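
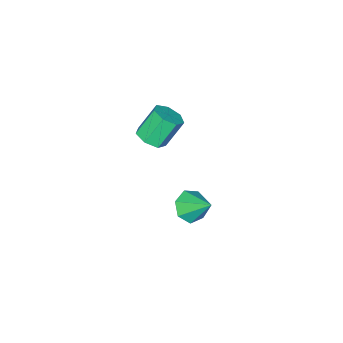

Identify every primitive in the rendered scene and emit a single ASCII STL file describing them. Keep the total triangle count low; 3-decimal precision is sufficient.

solid 
facet normal 0.517 -0.213 -0.829
outer loop
vertex 5.174 -2.549 2.03
vertex 4.421 -2.844 1.636
vertex 4.764 -2.012 1.636
endloop
endfacet
facet normal 0.677 0.695 0.243
outer loop
vertex 5.174 -2.549 2.03
vertex 4.764 -2.012 1.636
vertex 4.233 -2.16 3.538
endloop
endfacet
facet normal 0.676 0.695 0.243
outer loop
vertex 4.233 -2.16 3.538
vertex 4.764 -2.012 1.636
vertex 3.823 -1.624 3.145
endloop
endfacet
facet normal -0.517 0.213 0.829
outer loop
vertex 4.233 -2.16 3.538
vertex 3.823 -1.624 3.145
vertex 3.479 -2.456 3.144
endloop
endfacet
facet normal 0.518 -0.213 -0.828
outer loop
vertex 4.764 -2.012 1.636
vertex 4.421 -2.844 1.636
vertex 4.096 -2.103 1.242
endloop
endfacet
facet normal 0.011 0.970 -0.243
outer loop
vertex 4.764 -2.012 1.636
vertex 4.096 -2.103 1.242
vertex 3.823 -1.624 3.145
endloop
endfacet
facet normal 0.012 0.970 -0.242
outer loop
vertex 3.823 -1.624 3.145
vertex 4.096 -2.103 1.242
vertex 3.155 -1.714 2.751
endloop
endfacet
facet normal -0.518 0.213 0.829
outer loop
vertex 3.823 -1.624 3.145
vertex 3.155 -1.714 2.751
vertex 3.479 -2.456 3.144
endloop
endfacet
facet normal 0.517 -0.214 -0.829
outer loop
vertex 4.096 -2.103 1.242
vertex 4.421 -2.844 1.636
vertex 3.672 -2.751 1.145
endloop
endfacet
facet normal -0.662 0.515 -0.545
outer loop
vertex 4.096 -2.103 1.242
vertex 3.672 -2.751 1.145
vertex 3.155 -1.714 2.751
endloop
endfacet
facet normal -0.662 0.515 -0.545
outer loop
vertex 3.155 -1.714 2.751
vertex 3.672 -2.751 1.145
vertex 2.731 -2.363 2.653
endloop
endfacet
facet normal -0.518 0.213 0.829
outer loop
vertex 3.155 -1.714 2.751
vertex 2.731 -2.363 2.653
vertex 3.479 -2.456 3.144
endloop
endfacet
facet normal 0.517 -0.213 -0.829
outer loop
vertex 3.672 -2.751 1.145
vertex 4.421 -2.844 1.636
vertex 3.812 -3.47 1.417
endloop
endfacet
facet normal -0.837 -0.329 -0.438
outer loop
vertex 3.672 -2.751 1.145
vertex 3.812 -3.47 1.417
vertex 2.731 -2.363 2.653
endloop
endfacet
facet normal -0.837 -0.329 -0.437
outer loop
vertex 2.731 -2.363 2.653
vertex 3.812 -3.47 1.417
vertex 2.871 -3.081 2.925
endloop
endfacet
facet normal -0.518 0.213 0.829
outer loop
vertex 2.731 -2.363 2.653
vertex 2.871 -3.081 2.925
vertex 3.479 -2.456 3.144
endloop
endfacet
facet normal 0.517 -0.213 -0.829
outer loop
vertex 3.812 -3.47 1.417
vertex 4.421 -2.844 1.636
vertex 4.41 -3.717 1.854
endloop
endfacet
facet normal -0.382 -0.924 0.000
outer loop
vertex 3.812 -3.47 1.417
vertex 4.41 -3.717 1.854
vertex 2.871 -3.081 2.925
endloop
endfacet
facet normal -0.382 -0.924 -0.001
outer loop
vertex 2.871 -3.081 2.925
vertex 4.41 -3.717 1.854
vertex 3.469 -3.329 3.362
endloop
endfacet
facet normal -0.517 0.213 0.829
outer loop
vertex 2.871 -3.081 2.925
vertex 3.469 -3.329 3.362
vertex 3.479 -2.456 3.144
endloop
endfacet
facet normal 0.518 -0.213 -0.829
outer loop
vertex 4.41 -3.717 1.854
vertex 4.421 -2.844 1.636
vertex 5.016 -3.307 2.127
endloop
endfacet
facet normal 0.361 -0.824 0.437
outer loop
vertex 4.41 -3.717 1.854
vertex 5.016 -3.307 2.127
vertex 3.469 -3.329 3.362
endloop
endfacet
facet normal 0.361 -0.824 0.437
outer loop
vertex 3.469 -3.329 3.362
vertex 5.016 -3.307 2.127
vertex 4.075 -2.919 3.635
endloop
endfacet
facet normal -0.517 0.213 0.829
outer loop
vertex 3.469 -3.329 3.362
vertex 4.075 -2.919 3.635
vertex 3.479 -2.456 3.144
endloop
endfacet
facet normal 0.517 -0.214 -0.829
outer loop
vertex 5.016 -3.307 2.127
vertex 4.421 -2.844 1.636
vertex 5.174 -2.549 2.03
endloop
endfacet
facet normal 0.832 -0.104 0.546
outer loop
vertex 5.016 -3.307 2.127
vertex 5.174 -2.549 2.03
vertex 4.075 -2.919 3.635
endloop
endfacet
facet normal 0.832 -0.103 0.546
outer loop
vertex 4.075 -2.919 3.635
vertex 5.174 -2.549 2.03
vertex 4.233 -2.16 3.538
endloop
endfacet
facet normal -0.517 0.214 0.829
outer loop
vertex 4.075 -2.919 3.635
vertex 4.233 -2.16 3.538
vertex 3.479 -2.456 3.144
endloop
endfacet
facet normal 0.017 -0.766 -0.642
outer loop
vertex 3.8 -0.653 -4.794
vertex 3.185 -1.191 -4.168
vertex 2.923 -0.555 -4.934
endloop
endfacet
facet normal 0.162 0.911 -0.379
outer loop
vertex 3.8 -0.653 -4.794
vertex 2.923 -0.555 -4.934
vertex 3.155 0.211 -2.992
endloop
endfacet
facet normal 0.016 -0.767 -0.642
outer loop
vertex 2.923 -0.555 -4.934
vertex 3.185 -1.191 -4.168
vertex 2.243 -0.936 -4.496
endloop
endfacet
facet normal -0.586 0.775 -0.236
outer loop
vertex 2.923 -0.555 -4.934
vertex 2.243 -0.936 -4.496
vertex 3.155 0.211 -2.992
endloop
endfacet
facet normal 0.016 -0.767 -0.642
outer loop
vertex 2.243 -0.936 -4.496
vertex 3.185 -1.191 -4.168
vertex 2.273 -1.509 -3.811
endloop
endfacet
facet normal -0.899 0.316 0.304
outer loop
vertex 2.243 -0.936 -4.496
vertex 2.273 -1.509 -3.811
vertex 3.155 0.211 -2.992
endloop
endfacet
facet normal 0.016 -0.766 -0.642
outer loop
vertex 2.273 -1.509 -3.811
vertex 3.185 -1.191 -4.168
vertex 2.989 -1.843 -3.395
endloop
endfacet
facet normal -0.540 -0.120 0.833
outer loop
vertex 2.273 -1.509 -3.811
vertex 2.989 -1.843 -3.395
vertex 3.155 0.211 -2.992
endloop
endfacet
facet normal 0.017 -0.766 -0.642
outer loop
vertex 2.989 -1.843 -3.395
vertex 3.185 -1.191 -4.168
vertex 3.854 -1.686 -3.56
endloop
endfacet
facet normal 0.219 -0.205 0.954
outer loop
vertex 2.989 -1.843 -3.395
vertex 3.854 -1.686 -3.56
vertex 3.155 0.211 -2.992
endloop
endfacet
facet normal 0.017 -0.766 -0.642
outer loop
vertex 3.854 -1.686 -3.56
vertex 3.185 -1.191 -4.168
vertex 4.214 -1.156 -4.183
endloop
endfacet
facet normal 0.809 0.126 0.575
outer loop
vertex 3.854 -1.686 -3.56
vertex 4.214 -1.156 -4.183
vertex 3.155 0.211 -2.992
endloop
endfacet
facet normal 0.017 -0.766 -0.642
outer loop
vertex 4.214 -1.156 -4.183
vertex 3.185 -1.191 -4.168
vertex 3.8 -0.653 -4.794
endloop
endfacet
facet normal 0.783 0.622 -0.018
outer loop
vertex 4.214 -1.156 -4.183
vertex 3.8 -0.653 -4.794
vertex 3.155 0.211 -2.992
endloop
endfacet

endsolid


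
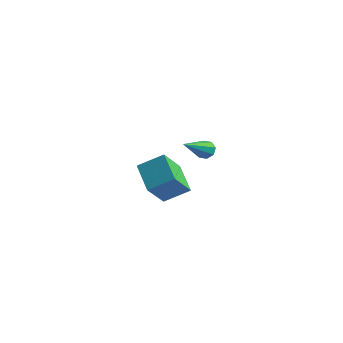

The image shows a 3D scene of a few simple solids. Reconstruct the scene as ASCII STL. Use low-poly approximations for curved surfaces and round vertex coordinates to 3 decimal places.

solid 
facet normal -0.058 0.853 -0.518
outer loop
vertex 2.62 -2.347 2.359
vertex 2.16 -2.505 2.15
vertex 2.301 -2.233 2.582
endloop
endfacet
facet normal 0.611 0.229 0.758
outer loop
vertex 2.62 -2.347 2.359
vertex 2.301 -2.233 2.582
vertex 2.28 -4.255 3.21
endloop
endfacet
facet normal -0.059 0.853 -0.518
outer loop
vertex 2.301 -2.233 2.582
vertex 2.16 -2.505 2.15
vertex 1.899 -2.279 2.552
endloop
endfacet
facet normal -0.105 0.296 0.949
outer loop
vertex 2.301 -2.233 2.582
vertex 1.899 -2.279 2.552
vertex 2.28 -4.255 3.21
endloop
endfacet
facet normal -0.059 0.853 -0.518
outer loop
vertex 1.899 -2.279 2.552
vertex 2.16 -2.505 2.15
vertex 1.65 -2.457 2.287
endloop
endfacet
facet normal -0.751 0.074 0.656
outer loop
vertex 1.899 -2.279 2.552
vertex 1.65 -2.457 2.287
vertex 2.28 -4.255 3.21
endloop
endfacet
facet normal -0.058 0.854 -0.517
outer loop
vertex 1.65 -2.457 2.287
vertex 2.16 -2.505 2.15
vertex 1.699 -2.663 1.941
endloop
endfacet
facet normal -0.950 -0.308 0.049
outer loop
vertex 1.65 -2.457 2.287
vertex 1.699 -2.663 1.941
vertex 2.28 -4.255 3.21
endloop
endfacet
facet normal -0.058 0.854 -0.517
outer loop
vertex 1.699 -2.663 1.941
vertex 2.16 -2.505 2.15
vertex 2.018 -2.777 1.717
endloop
endfacet
facet normal -0.586 -0.625 -0.516
outer loop
vertex 1.699 -2.663 1.941
vertex 2.018 -2.777 1.717
vertex 2.28 -4.255 3.21
endloop
endfacet
facet normal -0.059 0.854 -0.517
outer loop
vertex 2.018 -2.777 1.717
vertex 2.16 -2.505 2.15
vertex 2.42 -2.731 1.747
endloop
endfacet
facet normal 0.132 -0.693 -0.709
outer loop
vertex 2.018 -2.777 1.717
vertex 2.42 -2.731 1.747
vertex 2.28 -4.255 3.21
endloop
endfacet
facet normal -0.059 0.854 -0.517
outer loop
vertex 2.42 -2.731 1.747
vertex 2.16 -2.505 2.15
vertex 2.669 -2.553 2.013
endloop
endfacet
facet normal 0.779 -0.470 -0.415
outer loop
vertex 2.42 -2.731 1.747
vertex 2.669 -2.553 2.013
vertex 2.28 -4.255 3.21
endloop
endfacet
facet normal -0.059 0.854 -0.517
outer loop
vertex 2.669 -2.553 2.013
vertex 2.16 -2.505 2.15
vertex 2.62 -2.347 2.359
endloop
endfacet
facet normal 0.977 -0.089 0.191
outer loop
vertex 2.669 -2.553 2.013
vertex 2.62 -2.347 2.359
vertex 2.28 -4.255 3.21
endloop
endfacet
facet normal -0.667 -0.549 -0.504
outer loop
vertex -3.383 0.02 -3.357
vertex -4.783 0.9 -2.462
vertex -3.432 1.33 -4.719
endloop
endfacet
facet normal 0.744 -0.468 -0.477
outer loop
vertex -2.397 2.18 -3.938
vertex -3.383 0.02 -3.357
vertex -3.432 1.33 -4.719
endloop
endfacet
facet normal -0.667 -0.548 -0.504
outer loop
vertex -3.432 1.33 -4.719
vertex -4.783 0.9 -2.462
vertex -4.831 2.21 -3.824
endloop
endfacet
facet normal -0.025 0.693 -0.721
outer loop
vertex -4.831 2.21 -3.824
vertex -2.397 2.18 -3.938
vertex -3.432 1.33 -4.719
endloop
endfacet
facet normal 0.025 -0.693 0.721
outer loop
vertex -3.383 0.02 -3.357
vertex -3.748 1.75 -1.681
vertex -4.783 0.9 -2.462
endloop
endfacet
facet normal 0.744 -0.468 -0.476
outer loop
vertex -2.349 0.87 -2.576
vertex -3.383 0.02 -3.357
vertex -2.397 2.18 -3.938
endloop
endfacet
facet normal 0.025 -0.693 0.721
outer loop
vertex -2.349 0.87 -2.576
vertex -3.748 1.75 -1.681
vertex -3.383 0.02 -3.357
endloop
endfacet
facet normal -0.744 0.468 0.477
outer loop
vertex -4.783 0.9 -2.462
vertex -3.748 1.75 -1.681
vertex -4.831 2.21 -3.824
endloop
endfacet
facet normal -0.025 0.693 -0.721
outer loop
vertex -3.797 3.06 -3.043
vertex -2.397 2.18 -3.938
vertex -4.831 2.21 -3.824
endloop
endfacet
facet normal -0.744 0.468 0.477
outer loop
vertex -4.831 2.21 -3.824
vertex -3.748 1.75 -1.681
vertex -3.797 3.06 -3.043
endloop
endfacet
facet normal 0.667 0.549 0.504
outer loop
vertex -3.797 3.06 -3.043
vertex -2.349 0.87 -2.576
vertex -2.397 2.18 -3.938
endloop
endfacet
facet normal 0.667 0.549 0.504
outer loop
vertex -3.748 1.75 -1.681
vertex -2.349 0.87 -2.576
vertex -3.797 3.06 -3.043
endloop
endfacet

endsolid


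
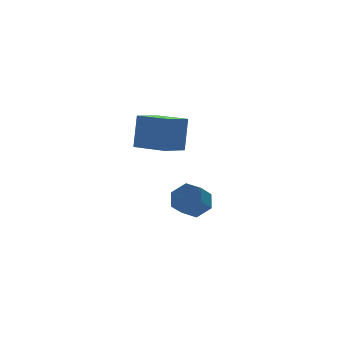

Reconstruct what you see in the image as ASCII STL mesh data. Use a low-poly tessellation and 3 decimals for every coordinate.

solid 
facet normal 0.671 0.348 -0.655
outer loop
vertex 4.576 2.556 -3.729
vertex 3.932 2.773 -4.274
vertex 4.213 3.345 -3.682
endloop
endfacet
facet normal 0.612 0.237 0.754
outer loop
vertex 4.576 2.556 -3.729
vertex 4.213 3.345 -3.682
vertex 3.871 2.191 -3.042
endloop
endfacet
facet normal 0.612 0.237 0.754
outer loop
vertex 3.871 2.191 -3.042
vertex 4.213 3.345 -3.682
vertex 3.508 2.98 -2.995
endloop
endfacet
facet normal -0.671 -0.348 0.655
outer loop
vertex 3.871 2.191 -3.042
vertex 3.508 2.98 -2.995
vertex 3.228 2.407 -3.586
endloop
endfacet
facet normal 0.671 0.348 -0.655
outer loop
vertex 4.213 3.345 -3.682
vertex 3.932 2.773 -4.274
vertex 3.57 3.562 -4.226
endloop
endfacet
facet normal -0.054 0.904 0.425
outer loop
vertex 4.213 3.345 -3.682
vertex 3.57 3.562 -4.226
vertex 3.508 2.98 -2.995
endloop
endfacet
facet normal -0.054 0.904 0.425
outer loop
vertex 3.508 2.98 -2.995
vertex 3.57 3.562 -4.226
vertex 2.865 3.197 -3.539
endloop
endfacet
facet normal -0.671 -0.347 0.655
outer loop
vertex 3.508 2.98 -2.995
vertex 2.865 3.197 -3.539
vertex 3.228 2.407 -3.586
endloop
endfacet
facet normal 0.671 0.348 -0.655
outer loop
vertex 3.57 3.562 -4.226
vertex 3.932 2.773 -4.274
vertex 3.289 2.989 -4.818
endloop
endfacet
facet normal -0.667 0.668 -0.330
outer loop
vertex 3.57 3.562 -4.226
vertex 3.289 2.989 -4.818
vertex 2.865 3.197 -3.539
endloop
endfacet
facet normal -0.667 0.668 -0.330
outer loop
vertex 2.865 3.197 -3.539
vertex 3.289 2.989 -4.818
vertex 2.584 2.624 -4.131
endloop
endfacet
facet normal -0.671 -0.347 0.655
outer loop
vertex 2.865 3.197 -3.539
vertex 2.584 2.624 -4.131
vertex 3.228 2.407 -3.586
endloop
endfacet
facet normal 0.671 0.348 -0.655
outer loop
vertex 3.289 2.989 -4.818
vertex 3.932 2.773 -4.274
vertex 3.652 2.2 -4.865
endloop
endfacet
facet normal -0.612 -0.237 -0.754
outer loop
vertex 3.289 2.989 -4.818
vertex 3.652 2.2 -4.865
vertex 2.584 2.624 -4.131
endloop
endfacet
facet normal -0.612 -0.237 -0.754
outer loop
vertex 2.584 2.624 -4.131
vertex 3.652 2.2 -4.865
vertex 2.947 1.835 -4.178
endloop
endfacet
facet normal -0.671 -0.348 0.655
outer loop
vertex 2.584 2.624 -4.131
vertex 2.947 1.835 -4.178
vertex 3.228 2.407 -3.586
endloop
endfacet
facet normal 0.671 0.347 -0.655
outer loop
vertex 3.652 2.2 -4.865
vertex 3.932 2.773 -4.274
vertex 4.295 1.983 -4.321
endloop
endfacet
facet normal 0.054 -0.904 -0.425
outer loop
vertex 3.652 2.2 -4.865
vertex 4.295 1.983 -4.321
vertex 2.947 1.835 -4.178
endloop
endfacet
facet normal 0.054 -0.904 -0.425
outer loop
vertex 2.947 1.835 -4.178
vertex 4.295 1.983 -4.321
vertex 3.59 1.618 -3.634
endloop
endfacet
facet normal -0.671 -0.348 0.655
outer loop
vertex 2.947 1.835 -4.178
vertex 3.59 1.618 -3.634
vertex 3.228 2.407 -3.586
endloop
endfacet
facet normal 0.671 0.347 -0.655
outer loop
vertex 4.295 1.983 -4.321
vertex 3.932 2.773 -4.274
vertex 4.576 2.556 -3.729
endloop
endfacet
facet normal 0.667 -0.668 0.330
outer loop
vertex 4.295 1.983 -4.321
vertex 4.576 2.556 -3.729
vertex 3.59 1.618 -3.634
endloop
endfacet
facet normal 0.667 -0.668 0.330
outer loop
vertex 3.59 1.618 -3.634
vertex 4.576 2.556 -3.729
vertex 3.871 2.191 -3.042
endloop
endfacet
facet normal -0.671 -0.348 0.655
outer loop
vertex 3.59 1.618 -3.634
vertex 3.871 2.191 -3.042
vertex 3.228 2.407 -3.586
endloop
endfacet
facet normal -0.882 -0.381 0.279
outer loop
vertex 1.139 -0.045 2.507
vertex 0.411 1.488 2.299
vertex 0.784 -0.438 0.849
endloop
endfacet
facet normal 0.426 -0.896 0.121
outer loop
vertex 2.009 0.092 0.461
vertex 1.139 -0.045 2.507
vertex 0.784 -0.438 0.849
endloop
endfacet
facet normal -0.882 -0.381 0.279
outer loop
vertex 0.784 -0.438 0.849
vertex 0.411 1.488 2.299
vertex 0.056 1.095 0.641
endloop
endfacet
facet normal -0.204 -0.226 -0.953
outer loop
vertex 0.056 1.095 0.641
vertex 2.009 0.092 0.461
vertex 0.784 -0.438 0.849
endloop
endfacet
facet normal 0.204 0.226 0.953
outer loop
vertex 1.139 -0.045 2.507
vertex 1.636 2.018 1.911
vertex 0.411 1.488 2.299
endloop
endfacet
facet normal 0.426 -0.896 0.121
outer loop
vertex 2.364 0.485 2.119
vertex 1.139 -0.045 2.507
vertex 2.009 0.092 0.461
endloop
endfacet
facet normal 0.204 0.226 0.953
outer loop
vertex 2.364 0.485 2.119
vertex 1.636 2.018 1.911
vertex 1.139 -0.045 2.507
endloop
endfacet
facet normal -0.426 0.896 -0.121
outer loop
vertex 0.411 1.488 2.299
vertex 1.636 2.018 1.911
vertex 0.056 1.095 0.641
endloop
endfacet
facet normal -0.204 -0.226 -0.953
outer loop
vertex 1.281 1.625 0.253
vertex 2.009 0.092 0.461
vertex 0.056 1.095 0.641
endloop
endfacet
facet normal -0.426 0.896 -0.121
outer loop
vertex 0.056 1.095 0.641
vertex 1.636 2.018 1.911
vertex 1.281 1.625 0.253
endloop
endfacet
facet normal 0.882 0.381 -0.279
outer loop
vertex 1.281 1.625 0.253
vertex 2.364 0.485 2.119
vertex 2.009 0.092 0.461
endloop
endfacet
facet normal 0.882 0.381 -0.279
outer loop
vertex 1.636 2.018 1.911
vertex 2.364 0.485 2.119
vertex 1.281 1.625 0.253
endloop
endfacet

endsolid


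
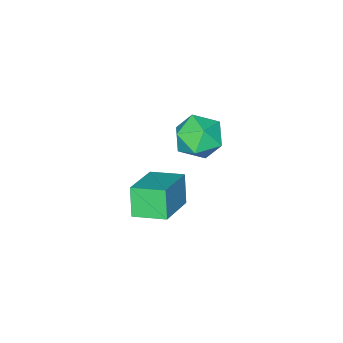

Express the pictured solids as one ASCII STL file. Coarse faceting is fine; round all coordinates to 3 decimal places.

solid 
facet normal -0.830 -0.383 -0.404
outer loop
vertex 3.211 1.269 1.075
vertex 2.555 2.421 1.33
vertex 3.56 1.721 -0.07
endloop
endfacet
facet normal 0.485 -0.854 -0.189
outer loop
vertex 5.205 2.479 0.73
vertex 3.211 1.269 1.075
vertex 3.56 1.721 -0.07
endloop
endfacet
facet normal -0.830 -0.383 -0.404
outer loop
vertex 3.56 1.721 -0.07
vertex 2.555 2.421 1.33
vertex 2.904 2.873 0.185
endloop
endfacet
facet normal 0.272 0.353 -0.895
outer loop
vertex 2.904 2.873 0.185
vertex 5.205 2.479 0.73
vertex 3.56 1.721 -0.07
endloop
endfacet
facet normal -0.272 -0.353 0.895
outer loop
vertex 3.211 1.269 1.075
vertex 4.2 3.179 2.13
vertex 2.555 2.421 1.33
endloop
endfacet
facet normal 0.485 -0.854 -0.189
outer loop
vertex 4.856 2.027 1.875
vertex 3.211 1.269 1.075
vertex 5.205 2.479 0.73
endloop
endfacet
facet normal -0.272 -0.353 0.895
outer loop
vertex 4.856 2.027 1.875
vertex 4.2 3.179 2.13
vertex 3.211 1.269 1.075
endloop
endfacet
facet normal -0.485 0.854 0.189
outer loop
vertex 2.555 2.421 1.33
vertex 4.2 3.179 2.13
vertex 2.904 2.873 0.185
endloop
endfacet
facet normal 0.272 0.353 -0.895
outer loop
vertex 4.549 3.631 0.985
vertex 5.205 2.479 0.73
vertex 2.904 2.873 0.185
endloop
endfacet
facet normal -0.485 0.854 0.189
outer loop
vertex 2.904 2.873 0.185
vertex 4.2 3.179 2.13
vertex 4.549 3.631 0.985
endloop
endfacet
facet normal 0.830 0.383 0.404
outer loop
vertex 4.549 3.631 0.985
vertex 4.856 2.027 1.875
vertex 5.205 2.479 0.73
endloop
endfacet
facet normal 0.830 0.383 0.404
outer loop
vertex 4.2 3.179 2.13
vertex 4.856 2.027 1.875
vertex 4.549 3.631 0.985
endloop
endfacet
facet normal -0.326 0.730 0.600
outer loop
vertex -0.341 1.386 0.302
vertex -0.938 0.652 0.871
vertex 0.102 0.87 1.171
endloop
endfacet
facet normal 0.328 0.876 0.353
outer loop
vertex -0.341 1.386 0.302
vertex 0.102 0.87 1.171
vertex 0.698 1.017 0.253
endloop
endfacet
facet normal 0.297 0.885 -0.359
outer loop
vertex -0.341 1.386 0.302
vertex 0.698 1.017 0.253
vertex 0.027 0.891 -0.614
endloop
endfacet
facet normal -0.375 0.744 -0.553
outer loop
vertex -0.341 1.386 0.302
vertex 0.027 0.891 -0.614
vertex -0.984 0.665 -0.232
endloop
endfacet
facet normal -0.760 0.649 0.039
outer loop
vertex -0.341 1.386 0.302
vertex -0.984 0.665 -0.232
vertex -0.938 0.652 0.871
endloop
endfacet
facet normal 0.761 0.344 0.549
outer loop
vertex 0.698 1.017 0.253
vertex 0.102 0.87 1.171
vertex 0.744 0.055 0.792
endloop
endfacet
facet normal -0.296 0.108 0.949
outer loop
vertex 0.102 0.87 1.171
vertex -0.938 0.652 0.871
vertex -0.267 -0.171 1.174
endloop
endfacet
facet normal -0.999 -0.025 0.041
outer loop
vertex -0.938 0.652 0.871
vertex -0.984 0.665 -0.232
vertex -0.938 -0.297 0.307
endloop
endfacet
facet normal -0.376 0.131 -0.917
outer loop
vertex -0.984 0.665 -0.232
vertex 0.027 0.891 -0.614
vertex -0.342 -0.15 -0.611
endloop
endfacet
facet normal 0.712 0.359 -0.603
outer loop
vertex 0.027 0.891 -0.614
vertex 0.698 1.017 0.253
vertex 0.698 0.068 -0.311
endloop
endfacet
facet normal 0.375 -0.744 0.553
outer loop
vertex 0.101 -0.666 0.258
vertex 0.744 0.055 0.792
vertex -0.267 -0.171 1.174
endloop
endfacet
facet normal -0.297 -0.885 0.359
outer loop
vertex 0.101 -0.666 0.258
vertex -0.267 -0.171 1.174
vertex -0.938 -0.297 0.307
endloop
endfacet
facet normal -0.328 -0.876 -0.353
outer loop
vertex 0.101 -0.666 0.258
vertex -0.938 -0.297 0.307
vertex -0.342 -0.15 -0.611
endloop
endfacet
facet normal 0.326 -0.730 -0.600
outer loop
vertex 0.101 -0.666 0.258
vertex -0.342 -0.15 -0.611
vertex 0.698 0.068 -0.311
endloop
endfacet
facet normal 0.760 -0.649 -0.039
outer loop
vertex 0.101 -0.666 0.258
vertex 0.698 0.068 -0.311
vertex 0.744 0.055 0.792
endloop
endfacet
facet normal 0.376 -0.131 0.917
outer loop
vertex -0.267 -0.171 1.174
vertex 0.744 0.055 0.792
vertex 0.102 0.87 1.171
endloop
endfacet
facet normal -0.712 -0.359 0.603
outer loop
vertex -0.938 -0.297 0.307
vertex -0.267 -0.171 1.174
vertex -0.938 0.652 0.871
endloop
endfacet
facet normal -0.761 -0.344 -0.549
outer loop
vertex -0.342 -0.15 -0.611
vertex -0.938 -0.297 0.307
vertex -0.984 0.665 -0.232
endloop
endfacet
facet normal 0.296 -0.108 -0.949
outer loop
vertex 0.698 0.068 -0.311
vertex -0.342 -0.15 -0.611
vertex 0.027 0.891 -0.614
endloop
endfacet
facet normal 0.999 0.025 -0.041
outer loop
vertex 0.744 0.055 0.792
vertex 0.698 0.068 -0.311
vertex 0.698 1.017 0.253
endloop
endfacet

endsolid


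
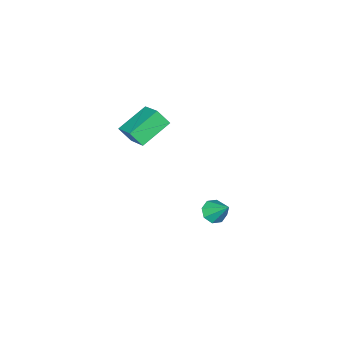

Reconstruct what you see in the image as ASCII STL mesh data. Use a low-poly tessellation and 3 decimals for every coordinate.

solid 
facet normal -0.901 0.017 0.432
outer loop
vertex 2.117 -1.549 3.896
vertex 2.578 -0.048 4.797
vertex 1.76 -0.979 3.129
endloop
endfacet
facet normal -0.255 -0.829 -0.498
outer loop
vertex 3.482 -1.012 2.303
vertex 2.117 -1.549 3.896
vertex 1.76 -0.979 3.129
endloop
endfacet
facet normal -0.901 0.017 0.432
outer loop
vertex 1.76 -0.979 3.129
vertex 2.578 -0.048 4.797
vertex 2.221 0.522 4.03
endloop
endfacet
facet normal -0.350 0.559 -0.752
outer loop
vertex 2.221 0.522 4.03
vertex 3.482 -1.012 2.303
vertex 1.76 -0.979 3.129
endloop
endfacet
facet normal 0.350 -0.559 0.752
outer loop
vertex 2.117 -1.549 3.896
vertex 4.3 -0.081 3.971
vertex 2.578 -0.048 4.797
endloop
endfacet
facet normal -0.255 -0.829 -0.498
outer loop
vertex 3.839 -1.582 3.07
vertex 2.117 -1.549 3.896
vertex 3.482 -1.012 2.303
endloop
endfacet
facet normal 0.350 -0.559 0.752
outer loop
vertex 3.839 -1.582 3.07
vertex 4.3 -0.081 3.971
vertex 2.117 -1.549 3.896
endloop
endfacet
facet normal 0.255 0.829 0.498
outer loop
vertex 2.578 -0.048 4.797
vertex 4.3 -0.081 3.971
vertex 2.221 0.522 4.03
endloop
endfacet
facet normal -0.350 0.559 -0.752
outer loop
vertex 3.943 0.489 3.204
vertex 3.482 -1.012 2.303
vertex 2.221 0.522 4.03
endloop
endfacet
facet normal 0.255 0.829 0.498
outer loop
vertex 2.221 0.522 4.03
vertex 4.3 -0.081 3.971
vertex 3.943 0.489 3.204
endloop
endfacet
facet normal 0.901 -0.017 -0.432
outer loop
vertex 3.943 0.489 3.204
vertex 3.839 -1.582 3.07
vertex 3.482 -1.012 2.303
endloop
endfacet
facet normal 0.901 -0.017 -0.432
outer loop
vertex 4.3 -0.081 3.971
vertex 3.839 -1.582 3.07
vertex 3.943 0.489 3.204
endloop
endfacet
facet normal 0.000 -0.679 -0.734
outer loop
vertex 1.289 2.065 -3.158
vertex 0.55 2.039 -3.134
vertex 1.048 2.441 -3.506
endloop
endfacet
facet normal 0.834 0.552 0.019
outer loop
vertex 1.289 2.065 -3.158
vertex 1.048 2.441 -3.506
vertex 0.55 3.141 -1.946
endloop
endfacet
facet normal 0.002 -0.680 -0.733
outer loop
vertex 1.048 2.441 -3.506
vertex 0.55 2.039 -3.134
vertex 0.515 2.581 -3.637
endloop
endfacet
facet normal 0.311 0.900 -0.305
outer loop
vertex 1.048 2.441 -3.506
vertex 0.515 2.581 -3.637
vertex 0.55 3.141 -1.946
endloop
endfacet
facet normal 0.000 -0.680 -0.733
outer loop
vertex 0.515 2.581 -3.637
vertex 0.55 2.039 -3.134
vertex 0.003 2.404 -3.473
endloop
endfacet
facet normal -0.393 0.875 -0.282
outer loop
vertex 0.515 2.581 -3.637
vertex 0.003 2.404 -3.473
vertex 0.55 3.141 -1.946
endloop
endfacet
facet normal 0.000 -0.680 -0.733
outer loop
vertex 0.003 2.404 -3.473
vertex 0.55 2.039 -3.134
vertex -0.189 2.013 -3.11
endloop
endfacet
facet normal -0.867 0.493 0.073
outer loop
vertex 0.003 2.404 -3.473
vertex -0.189 2.013 -3.11
vertex 0.55 3.141 -1.946
endloop
endfacet
facet normal 0.000 -0.680 -0.733
outer loop
vertex -0.189 2.013 -3.11
vertex 0.55 2.039 -3.134
vertex 0.052 1.638 -2.762
endloop
endfacet
facet normal -0.834 -0.023 0.552
outer loop
vertex -0.189 2.013 -3.11
vertex 0.052 1.638 -2.762
vertex 0.55 3.141 -1.946
endloop
endfacet
facet normal 0.000 -0.680 -0.733
outer loop
vertex 0.052 1.638 -2.762
vertex 0.55 2.039 -3.134
vertex 0.585 1.497 -2.631
endloop
endfacet
facet normal -0.313 -0.371 0.874
outer loop
vertex 0.052 1.638 -2.762
vertex 0.585 1.497 -2.631
vertex 0.55 3.141 -1.946
endloop
endfacet
facet normal 0.000 -0.680 -0.733
outer loop
vertex 0.585 1.497 -2.631
vertex 0.55 2.039 -3.134
vertex 1.098 1.674 -2.795
endloop
endfacet
facet normal 0.392 -0.347 0.852
outer loop
vertex 0.585 1.497 -2.631
vertex 1.098 1.674 -2.795
vertex 0.55 3.141 -1.946
endloop
endfacet
facet normal 0.000 -0.680 -0.733
outer loop
vertex 1.098 1.674 -2.795
vertex 0.55 2.039 -3.134
vertex 1.289 2.065 -3.158
endloop
endfacet
facet normal 0.867 0.037 0.496
outer loop
vertex 1.098 1.674 -2.795
vertex 1.289 2.065 -3.158
vertex 0.55 3.141 -1.946
endloop
endfacet

endsolid


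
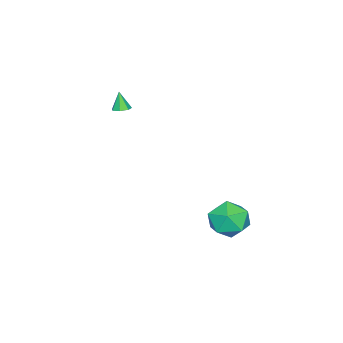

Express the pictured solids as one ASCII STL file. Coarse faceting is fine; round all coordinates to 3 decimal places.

solid 
facet normal 0.198 0.235 -0.952
outer loop
vertex 0.546 -3.114 1.584
vertex 0.101 -2.848 1.557
vertex 0.572 -2.678 1.697
endloop
endfacet
facet normal 0.827 -0.187 0.531
outer loop
vertex 0.546 -3.114 1.584
vertex 0.572 -2.678 1.697
vertex -0.121 -3.112 2.623
endloop
endfacet
facet normal 0.198 0.236 -0.951
outer loop
vertex 0.572 -2.678 1.697
vertex 0.101 -2.848 1.557
vertex 0.243 -2.37 1.705
endloop
endfacet
facet normal 0.527 0.546 0.651
outer loop
vertex 0.572 -2.678 1.697
vertex 0.243 -2.37 1.705
vertex -0.121 -3.112 2.623
endloop
endfacet
facet normal 0.197 0.236 -0.952
outer loop
vertex 0.243 -2.37 1.705
vertex 0.101 -2.848 1.557
vertex -0.193 -2.421 1.602
endloop
endfacet
facet normal -0.225 0.799 0.557
outer loop
vertex 0.243 -2.37 1.705
vertex -0.193 -2.421 1.602
vertex -0.121 -3.112 2.623
endloop
endfacet
facet normal 0.197 0.236 -0.952
outer loop
vertex -0.193 -2.421 1.602
vertex 0.101 -2.848 1.557
vertex -0.408 -2.794 1.465
endloop
endfacet
facet normal -0.867 0.382 0.320
outer loop
vertex -0.193 -2.421 1.602
vertex -0.408 -2.794 1.465
vertex -0.121 -3.112 2.623
endloop
endfacet
facet normal 0.197 0.237 -0.951
outer loop
vertex -0.408 -2.794 1.465
vertex 0.101 -2.848 1.557
vertex -0.24 -3.207 1.397
endloop
endfacet
facet normal -0.913 -0.391 0.119
outer loop
vertex -0.408 -2.794 1.465
vertex -0.24 -3.207 1.397
vertex -0.121 -3.112 2.623
endloop
endfacet
facet normal 0.198 0.236 -0.951
outer loop
vertex -0.24 -3.207 1.397
vertex 0.101 -2.848 1.557
vertex 0.185 -3.35 1.45
endloop
endfacet
facet normal -0.329 -0.939 0.105
outer loop
vertex -0.24 -3.207 1.397
vertex 0.185 -3.35 1.45
vertex -0.121 -3.112 2.623
endloop
endfacet
facet normal 0.199 0.236 -0.951
outer loop
vertex 0.185 -3.35 1.45
vertex 0.101 -2.848 1.557
vertex 0.546 -3.114 1.584
endloop
endfacet
facet normal 0.447 -0.847 0.288
outer loop
vertex 0.185 -3.35 1.45
vertex 0.546 -3.114 1.584
vertex -0.121 -3.112 2.623
endloop
endfacet
facet normal 0.092 0.327 0.940
outer loop
vertex 1.279 4.866 -2.982
vertex 1.289 3.714 -2.582
vertex 2.336 4.266 -2.876
endloop
endfacet
facet normal 0.396 0.782 0.482
outer loop
vertex 1.279 4.866 -2.982
vertex 2.336 4.266 -2.876
vertex 2.13 4.97 -3.85
endloop
endfacet
facet normal -0.103 0.995 0.018
outer loop
vertex 1.279 4.866 -2.982
vertex 2.13 4.97 -3.85
vertex 0.955 4.854 -4.158
endloop
endfacet
facet normal -0.716 0.672 0.190
outer loop
vertex 1.279 4.866 -2.982
vertex 0.955 4.854 -4.158
vertex 0.435 4.078 -3.374
endloop
endfacet
facet normal -0.595 0.259 0.761
outer loop
vertex 1.279 4.866 -2.982
vertex 0.435 4.078 -3.374
vertex 1.289 3.714 -2.582
endloop
endfacet
facet normal 0.897 0.426 0.118
outer loop
vertex 2.13 4.97 -3.85
vertex 2.336 4.266 -2.876
vertex 2.665 3.882 -3.986
endloop
endfacet
facet normal 0.404 -0.309 0.861
outer loop
vertex 2.336 4.266 -2.876
vertex 1.289 3.714 -2.582
vertex 2.145 3.106 -3.202
endloop
endfacet
facet normal -0.707 -0.419 0.570
outer loop
vertex 1.289 3.714 -2.582
vertex 0.435 4.078 -3.374
vertex 0.97 2.99 -3.51
endloop
endfacet
facet normal -0.902 0.248 -0.353
outer loop
vertex 0.435 4.078 -3.374
vertex 0.955 4.854 -4.158
vertex 0.764 3.694 -4.484
endloop
endfacet
facet normal 0.090 0.770 -0.632
outer loop
vertex 0.955 4.854 -4.158
vertex 2.13 4.97 -3.85
vertex 1.811 4.246 -4.778
endloop
endfacet
facet normal 0.716 -0.672 -0.190
outer loop
vertex 1.821 3.094 -4.378
vertex 2.665 3.882 -3.986
vertex 2.145 3.106 -3.202
endloop
endfacet
facet normal 0.103 -0.995 -0.018
outer loop
vertex 1.821 3.094 -4.378
vertex 2.145 3.106 -3.202
vertex 0.97 2.99 -3.51
endloop
endfacet
facet normal -0.396 -0.782 -0.482
outer loop
vertex 1.821 3.094 -4.378
vertex 0.97 2.99 -3.51
vertex 0.764 3.694 -4.484
endloop
endfacet
facet normal -0.092 -0.327 -0.940
outer loop
vertex 1.821 3.094 -4.378
vertex 0.764 3.694 -4.484
vertex 1.811 4.246 -4.778
endloop
endfacet
facet normal 0.595 -0.259 -0.761
outer loop
vertex 1.821 3.094 -4.378
vertex 1.811 4.246 -4.778
vertex 2.665 3.882 -3.986
endloop
endfacet
facet normal 0.902 -0.248 0.353
outer loop
vertex 2.145 3.106 -3.202
vertex 2.665 3.882 -3.986
vertex 2.336 4.266 -2.876
endloop
endfacet
facet normal -0.090 -0.770 0.632
outer loop
vertex 0.97 2.99 -3.51
vertex 2.145 3.106 -3.202
vertex 1.289 3.714 -2.582
endloop
endfacet
facet normal -0.897 -0.426 -0.118
outer loop
vertex 0.764 3.694 -4.484
vertex 0.97 2.99 -3.51
vertex 0.435 4.078 -3.374
endloop
endfacet
facet normal -0.404 0.309 -0.861
outer loop
vertex 1.811 4.246 -4.778
vertex 0.764 3.694 -4.484
vertex 0.955 4.854 -4.158
endloop
endfacet
facet normal 0.707 0.419 -0.570
outer loop
vertex 2.665 3.882 -3.986
vertex 1.811 4.246 -4.778
vertex 2.13 4.97 -3.85
endloop
endfacet

endsolid


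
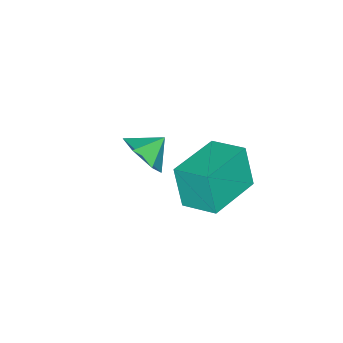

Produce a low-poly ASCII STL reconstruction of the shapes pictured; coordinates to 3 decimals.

solid 
facet normal 0.753 -0.374 -0.541
outer loop
vertex -0.904 -1.313 -3.419
vertex -1.488 -1.3 -4.242
vertex -0.923 -0.495 -4.012
endloop
endfacet
facet normal 0.054 0.587 0.808
outer loop
vertex -0.904 -1.313 -3.419
vertex -0.923 -0.495 -4.012
vertex -2.332 -0.88 -3.638
endloop
endfacet
facet normal 0.753 -0.374 -0.541
outer loop
vertex -0.923 -0.495 -4.012
vertex -1.488 -1.3 -4.242
vertex -1.507 -0.482 -4.835
endloop
endfacet
facet normal -0.218 0.961 0.170
outer loop
vertex -0.923 -0.495 -4.012
vertex -1.507 -0.482 -4.835
vertex -2.332 -0.88 -3.638
endloop
endfacet
facet normal 0.754 -0.374 -0.540
outer loop
vertex -1.507 -0.482 -4.835
vertex -1.488 -1.3 -4.242
vertex -2.072 -1.287 -5.066
endloop
endfacet
facet normal -0.736 0.604 -0.306
outer loop
vertex -1.507 -0.482 -4.835
vertex -2.072 -1.287 -5.066
vertex -2.332 -0.88 -3.638
endloop
endfacet
facet normal 0.754 -0.374 -0.540
outer loop
vertex -2.072 -1.287 -5.066
vertex -1.488 -1.3 -4.242
vertex -2.053 -2.104 -4.473
endloop
endfacet
facet normal -0.982 -0.126 -0.143
outer loop
vertex -2.072 -1.287 -5.066
vertex -2.053 -2.104 -4.473
vertex -2.332 -0.88 -3.638
endloop
endfacet
facet normal 0.754 -0.374 -0.540
outer loop
vertex -2.053 -2.104 -4.473
vertex -1.488 -1.3 -4.242
vertex -1.469 -2.117 -3.649
endloop
endfacet
facet normal -0.710 -0.500 0.496
outer loop
vertex -2.053 -2.104 -4.473
vertex -1.469 -2.117 -3.649
vertex -2.332 -0.88 -3.638
endloop
endfacet
facet normal 0.753 -0.375 -0.540
outer loop
vertex -1.469 -2.117 -3.649
vertex -1.488 -1.3 -4.242
vertex -0.904 -1.313 -3.419
endloop
endfacet
facet normal -0.192 -0.143 0.971
outer loop
vertex -1.469 -2.117 -3.649
vertex -0.904 -1.313 -3.419
vertex -2.332 -0.88 -3.638
endloop
endfacet
facet normal -0.993 0.064 -0.099
outer loop
vertex -1.107 1.854 -1.215
vertex -1.059 3.214 -0.81
vertex -0.916 2.327 -2.826
endloop
endfacet
facet normal -0.034 -0.958 -0.285
outer loop
vertex 1.259 2.186 -2.61
vertex -1.107 1.854 -1.215
vertex -0.916 2.327 -2.826
endloop
endfacet
facet normal -0.993 0.064 -0.099
outer loop
vertex -0.916 2.327 -2.826
vertex -1.059 3.214 -0.81
vertex -0.868 3.688 -2.421
endloop
endfacet
facet normal 0.113 0.280 -0.953
outer loop
vertex -0.868 3.688 -2.421
vertex 1.259 2.186 -2.61
vertex -0.916 2.327 -2.826
endloop
endfacet
facet normal -0.113 -0.280 0.953
outer loop
vertex -1.107 1.854 -1.215
vertex 1.116 3.073 -0.594
vertex -1.059 3.214 -0.81
endloop
endfacet
facet normal -0.034 -0.958 -0.286
outer loop
vertex 1.068 1.712 -0.999
vertex -1.107 1.854 -1.215
vertex 1.259 2.186 -2.61
endloop
endfacet
facet normal -0.113 -0.280 0.953
outer loop
vertex 1.068 1.712 -0.999
vertex 1.116 3.073 -0.594
vertex -1.107 1.854 -1.215
endloop
endfacet
facet normal 0.034 0.958 0.286
outer loop
vertex -1.059 3.214 -0.81
vertex 1.116 3.073 -0.594
vertex -0.868 3.688 -2.421
endloop
endfacet
facet normal 0.113 0.280 -0.953
outer loop
vertex 1.307 3.546 -2.205
vertex 1.259 2.186 -2.61
vertex -0.868 3.688 -2.421
endloop
endfacet
facet normal 0.034 0.958 0.285
outer loop
vertex -0.868 3.688 -2.421
vertex 1.116 3.073 -0.594
vertex 1.307 3.546 -2.205
endloop
endfacet
facet normal 0.993 -0.064 0.099
outer loop
vertex 1.307 3.546 -2.205
vertex 1.068 1.712 -0.999
vertex 1.259 2.186 -2.61
endloop
endfacet
facet normal 0.993 -0.064 0.099
outer loop
vertex 1.116 3.073 -0.594
vertex 1.068 1.712 -0.999
vertex 1.307 3.546 -2.205
endloop
endfacet

endsolid


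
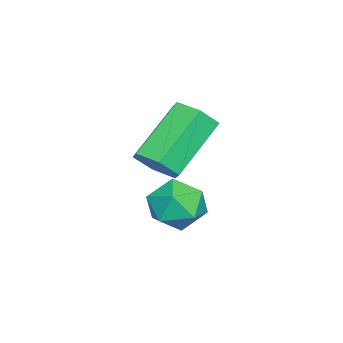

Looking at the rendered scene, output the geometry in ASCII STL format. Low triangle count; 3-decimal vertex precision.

solid 
facet normal 0.690 -0.348 -0.635
outer loop
vertex 0.88 3.48 2.51
vertex 0.395 3.255 2.106
vertex 0.635 3.875 2.027
endloop
endfacet
facet normal 0.625 0.729 0.280
outer loop
vertex 0.88 3.48 2.51
vertex 0.635 3.875 2.027
vertex -0.37 4.111 3.657
endloop
endfacet
facet normal 0.625 0.729 0.280
outer loop
vertex -0.37 4.111 3.657
vertex 0.635 3.875 2.027
vertex -0.615 4.506 3.174
endloop
endfacet
facet normal -0.690 0.348 0.635
outer loop
vertex -0.37 4.111 3.657
vertex -0.615 4.506 3.174
vertex -0.855 3.885 3.254
endloop
endfacet
facet normal 0.691 -0.348 -0.633
outer loop
vertex 0.635 3.875 2.027
vertex 0.395 3.255 2.106
vertex 0.151 3.649 1.623
endloop
endfacet
facet normal -0.004 0.875 -0.485
outer loop
vertex 0.635 3.875 2.027
vertex 0.151 3.649 1.623
vertex -0.615 4.506 3.174
endloop
endfacet
facet normal -0.004 0.875 -0.485
outer loop
vertex -0.615 4.506 3.174
vertex 0.151 3.649 1.623
vertex -1.099 4.28 2.77
endloop
endfacet
facet normal -0.691 0.349 0.633
outer loop
vertex -0.615 4.506 3.174
vertex -1.099 4.28 2.77
vertex -0.855 3.885 3.254
endloop
endfacet
facet normal 0.690 -0.350 -0.634
outer loop
vertex 0.151 3.649 1.623
vertex 0.395 3.255 2.106
vertex -0.09 3.029 1.703
endloop
endfacet
facet normal -0.628 0.145 -0.764
outer loop
vertex 0.151 3.649 1.623
vertex -0.09 3.029 1.703
vertex -1.099 4.28 2.77
endloop
endfacet
facet normal -0.628 0.145 -0.764
outer loop
vertex -1.099 4.28 2.77
vertex -0.09 3.029 1.703
vertex -1.34 3.66 2.85
endloop
endfacet
facet normal -0.690 0.350 0.634
outer loop
vertex -1.099 4.28 2.77
vertex -1.34 3.66 2.85
vertex -0.855 3.885 3.254
endloop
endfacet
facet normal 0.690 -0.348 -0.635
outer loop
vertex -0.09 3.029 1.703
vertex 0.395 3.255 2.106
vertex 0.155 2.634 2.186
endloop
endfacet
facet normal -0.625 -0.729 -0.280
outer loop
vertex -0.09 3.029 1.703
vertex 0.155 2.634 2.186
vertex -1.34 3.66 2.85
endloop
endfacet
facet normal -0.625 -0.729 -0.280
outer loop
vertex -1.34 3.66 2.85
vertex 0.155 2.634 2.186
vertex -1.095 3.265 3.333
endloop
endfacet
facet normal -0.690 0.348 0.635
outer loop
vertex -1.34 3.66 2.85
vertex -1.095 3.265 3.333
vertex -0.855 3.885 3.254
endloop
endfacet
facet normal 0.691 -0.349 -0.633
outer loop
vertex 0.155 2.634 2.186
vertex 0.395 3.255 2.106
vertex 0.639 2.86 2.59
endloop
endfacet
facet normal 0.004 -0.875 0.485
outer loop
vertex 0.155 2.634 2.186
vertex 0.639 2.86 2.59
vertex -1.095 3.265 3.333
endloop
endfacet
facet normal 0.004 -0.875 0.485
outer loop
vertex -1.095 3.265 3.333
vertex 0.639 2.86 2.59
vertex -0.611 3.491 3.737
endloop
endfacet
facet normal -0.691 0.348 0.633
outer loop
vertex -1.095 3.265 3.333
vertex -0.611 3.491 3.737
vertex -0.855 3.885 3.254
endloop
endfacet
facet normal 0.690 -0.350 -0.634
outer loop
vertex 0.639 2.86 2.59
vertex 0.395 3.255 2.106
vertex 0.88 3.48 2.51
endloop
endfacet
facet normal 0.628 -0.145 0.764
outer loop
vertex 0.639 2.86 2.59
vertex 0.88 3.48 2.51
vertex -0.611 3.491 3.737
endloop
endfacet
facet normal 0.628 -0.145 0.764
outer loop
vertex -0.611 3.491 3.737
vertex 0.88 3.48 2.51
vertex -0.37 4.111 3.657
endloop
endfacet
facet normal -0.690 0.350 0.634
outer loop
vertex -0.611 3.491 3.737
vertex -0.37 4.111 3.657
vertex -0.855 3.885 3.254
endloop
endfacet
facet normal -0.563 0.346 0.751
outer loop
vertex -0.894 3.838 0.718
vertex -0.426 3.433 1.255
vertex -0.235 4.202 1.044
endloop
endfacet
facet normal -0.550 0.809 0.208
outer loop
vertex -0.894 3.838 0.718
vertex -0.235 4.202 1.044
vertex -0.402 4.294 0.246
endloop
endfacet
facet normal -0.797 0.476 -0.371
outer loop
vertex -0.894 3.838 0.718
vertex -0.402 4.294 0.246
vertex -0.696 3.582 -0.035
endloop
endfacet
facet normal -0.963 -0.193 -0.188
outer loop
vertex -0.894 3.838 0.718
vertex -0.696 3.582 -0.035
vertex -0.711 3.05 0.588
endloop
endfacet
facet normal -0.818 -0.273 0.506
outer loop
vertex -0.894 3.838 0.718
vertex -0.711 3.05 0.588
vertex -0.426 3.433 1.255
endloop
endfacet
facet normal 0.131 0.988 0.086
outer loop
vertex -0.402 4.294 0.246
vertex -0.235 4.202 1.044
vertex 0.371 4.17 0.492
endloop
endfacet
facet normal 0.111 0.237 0.965
outer loop
vertex -0.235 4.202 1.044
vertex -0.426 3.433 1.255
vertex 0.356 3.638 1.115
endloop
endfacet
facet normal -0.304 -0.764 0.569
outer loop
vertex -0.426 3.433 1.255
vertex -0.711 3.05 0.588
vertex 0.062 2.926 0.834
endloop
endfacet
facet normal -0.539 -0.634 -0.555
outer loop
vertex -0.711 3.05 0.588
vertex -0.696 3.582 -0.035
vertex -0.105 3.018 0.036
endloop
endfacet
facet normal -0.270 0.448 -0.852
outer loop
vertex -0.696 3.582 -0.035
vertex -0.402 4.294 0.246
vertex 0.086 3.787 -0.175
endloop
endfacet
facet normal 0.963 0.193 0.188
outer loop
vertex 0.554 3.382 0.362
vertex 0.371 4.17 0.492
vertex 0.356 3.638 1.115
endloop
endfacet
facet normal 0.797 -0.476 0.371
outer loop
vertex 0.554 3.382 0.362
vertex 0.356 3.638 1.115
vertex 0.062 2.926 0.834
endloop
endfacet
facet normal 0.550 -0.809 -0.208
outer loop
vertex 0.554 3.382 0.362
vertex 0.062 2.926 0.834
vertex -0.105 3.018 0.036
endloop
endfacet
facet normal 0.563 -0.346 -0.751
outer loop
vertex 0.554 3.382 0.362
vertex -0.105 3.018 0.036
vertex 0.086 3.787 -0.175
endloop
endfacet
facet normal 0.818 0.273 -0.506
outer loop
vertex 0.554 3.382 0.362
vertex 0.086 3.787 -0.175
vertex 0.371 4.17 0.492
endloop
endfacet
facet normal 0.539 0.634 0.555
outer loop
vertex 0.356 3.638 1.115
vertex 0.371 4.17 0.492
vertex -0.235 4.202 1.044
endloop
endfacet
facet normal 0.270 -0.448 0.852
outer loop
vertex 0.062 2.926 0.834
vertex 0.356 3.638 1.115
vertex -0.426 3.433 1.255
endloop
endfacet
facet normal -0.131 -0.988 -0.086
outer loop
vertex -0.105 3.018 0.036
vertex 0.062 2.926 0.834
vertex -0.711 3.05 0.588
endloop
endfacet
facet normal -0.111 -0.237 -0.965
outer loop
vertex 0.086 3.787 -0.175
vertex -0.105 3.018 0.036
vertex -0.696 3.582 -0.035
endloop
endfacet
facet normal 0.304 0.764 -0.569
outer loop
vertex 0.371 4.17 0.492
vertex 0.086 3.787 -0.175
vertex -0.402 4.294 0.246
endloop
endfacet

endsolid


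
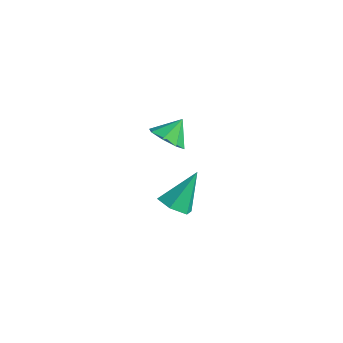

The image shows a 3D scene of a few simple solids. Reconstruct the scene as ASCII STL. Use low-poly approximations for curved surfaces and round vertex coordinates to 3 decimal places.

solid 
facet normal -0.052 -0.610 -0.791
outer loop
vertex -1.172 2.077 -2.911
vertex -1.575 1.589 -2.508
vertex -1.921 2.127 -2.9
endloop
endfacet
facet normal 0.059 0.953 -0.297
outer loop
vertex -1.172 2.077 -2.911
vertex -1.921 2.127 -2.9
vertex -1.485 2.651 -1.132
endloop
endfacet
facet normal -0.053 -0.610 -0.790
outer loop
vertex -1.921 2.127 -2.9
vertex -1.575 1.589 -2.508
vertex -2.324 1.64 -2.497
endloop
endfacet
facet normal -0.770 0.638 0.001
outer loop
vertex -1.921 2.127 -2.9
vertex -2.324 1.64 -2.497
vertex -1.485 2.651 -1.132
endloop
endfacet
facet normal -0.053 -0.610 -0.790
outer loop
vertex -2.324 1.64 -2.497
vertex -1.575 1.589 -2.508
vertex -1.978 1.102 -2.105
endloop
endfacet
facet normal -0.812 -0.103 0.575
outer loop
vertex -2.324 1.64 -2.497
vertex -1.978 1.102 -2.105
vertex -1.485 2.651 -1.132
endloop
endfacet
facet normal -0.052 -0.611 -0.790
outer loop
vertex -1.978 1.102 -2.105
vertex -1.575 1.589 -2.508
vertex -1.23 1.051 -2.115
endloop
endfacet
facet normal -0.025 -0.526 0.850
outer loop
vertex -1.978 1.102 -2.105
vertex -1.23 1.051 -2.115
vertex -1.485 2.651 -1.132
endloop
endfacet
facet normal -0.051 -0.610 -0.790
outer loop
vertex -1.23 1.051 -2.115
vertex -1.575 1.589 -2.508
vertex -0.827 1.539 -2.518
endloop
endfacet
facet normal 0.807 -0.211 0.552
outer loop
vertex -1.23 1.051 -2.115
vertex -0.827 1.539 -2.518
vertex -1.485 2.651 -1.132
endloop
endfacet
facet normal -0.051 -0.610 -0.790
outer loop
vertex -0.827 1.539 -2.518
vertex -1.575 1.589 -2.508
vertex -1.172 2.077 -2.911
endloop
endfacet
facet normal 0.849 0.529 -0.021
outer loop
vertex -0.827 1.539 -2.518
vertex -1.172 2.077 -2.911
vertex -1.485 2.651 -1.132
endloop
endfacet
facet normal -0.034 -0.704 -0.709
outer loop
vertex -0.133 0.381 2.592
vertex -0.848 0.581 2.428
vertex -0.16 0.794 2.183
endloop
endfacet
facet normal 0.842 0.406 0.355
outer loop
vertex -0.133 0.381 2.592
vertex -0.16 0.794 2.183
vertex -0.812 1.299 3.152
endloop
endfacet
facet normal -0.035 -0.703 -0.710
outer loop
vertex -0.16 0.794 2.183
vertex -0.848 0.581 2.428
vertex -0.59 1.083 1.918
endloop
endfacet
facet normal 0.574 0.818 -0.040
outer loop
vertex -0.16 0.794 2.183
vertex -0.59 1.083 1.918
vertex -0.812 1.299 3.152
endloop
endfacet
facet normal -0.034 -0.704 -0.710
outer loop
vertex -0.59 1.083 1.918
vertex -0.848 0.581 2.428
vertex -1.171 1.077 1.952
endloop
endfacet
facet normal -0.020 0.984 -0.176
outer loop
vertex -0.59 1.083 1.918
vertex -1.171 1.077 1.952
vertex -0.812 1.299 3.152
endloop
endfacet
facet normal -0.034 -0.703 -0.710
outer loop
vertex -1.171 1.077 1.952
vertex -0.848 0.581 2.428
vertex -1.562 0.781 2.264
endloop
endfacet
facet normal -0.590 0.807 0.027
outer loop
vertex -1.171 1.077 1.952
vertex -1.562 0.781 2.264
vertex -0.812 1.299 3.152
endloop
endfacet
facet normal -0.034 -0.704 -0.709
outer loop
vertex -1.562 0.781 2.264
vertex -0.848 0.581 2.428
vertex -1.535 0.368 2.673
endloop
endfacet
facet normal -0.803 0.392 0.449
outer loop
vertex -1.562 0.781 2.264
vertex -1.535 0.368 2.673
vertex -0.812 1.299 3.152
endloop
endfacet
facet normal -0.035 -0.704 -0.709
outer loop
vertex -1.535 0.368 2.673
vertex -0.848 0.581 2.428
vertex -1.105 0.08 2.938
endloop
endfacet
facet normal -0.534 -0.020 0.845
outer loop
vertex -1.535 0.368 2.673
vertex -1.105 0.08 2.938
vertex -0.812 1.299 3.152
endloop
endfacet
facet normal -0.035 -0.704 -0.709
outer loop
vertex -1.105 0.08 2.938
vertex -0.848 0.581 2.428
vertex -0.524 0.085 2.904
endloop
endfacet
facet normal 0.059 -0.186 0.981
outer loop
vertex -1.105 0.08 2.938
vertex -0.524 0.085 2.904
vertex -0.812 1.299 3.152
endloop
endfacet
facet normal -0.034 -0.703 -0.710
outer loop
vertex -0.524 0.085 2.904
vertex -0.848 0.581 2.428
vertex -0.133 0.381 2.592
endloop
endfacet
facet normal 0.628 -0.010 0.778
outer loop
vertex -0.524 0.085 2.904
vertex -0.133 0.381 2.592
vertex -0.812 1.299 3.152
endloop
endfacet

endsolid


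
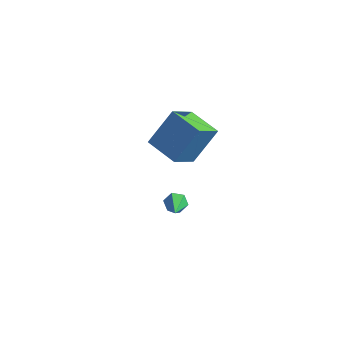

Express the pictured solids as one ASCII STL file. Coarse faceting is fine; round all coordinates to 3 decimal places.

solid 
facet normal -0.950 0.248 0.188
outer loop
vertex -1.525 1.337 4.837
vertex -1.366 2.692 3.857
vertex -2.112 0.274 3.273
endloop
endfacet
facet normal -0.094 -0.807 0.584
outer loop
vertex -0.554 -0.132 2.963
vertex -1.525 1.337 4.837
vertex -2.112 0.274 3.273
endloop
endfacet
facet normal -0.950 0.247 0.189
outer loop
vertex -2.112 0.274 3.273
vertex -1.366 2.692 3.857
vertex -1.954 1.63 2.293
endloop
endfacet
facet normal -0.297 -0.536 -0.790
outer loop
vertex -1.954 1.63 2.293
vertex -0.554 -0.132 2.963
vertex -2.112 0.274 3.273
endloop
endfacet
facet normal 0.297 0.536 0.790
outer loop
vertex -1.525 1.337 4.837
vertex 0.192 2.286 3.547
vertex -1.366 2.692 3.857
endloop
endfacet
facet normal -0.095 -0.807 0.583
outer loop
vertex 0.034 0.93 4.527
vertex -1.525 1.337 4.837
vertex -0.554 -0.132 2.963
endloop
endfacet
facet normal 0.297 0.536 0.790
outer loop
vertex 0.034 0.93 4.527
vertex 0.192 2.286 3.547
vertex -1.525 1.337 4.837
endloop
endfacet
facet normal 0.094 0.807 -0.583
outer loop
vertex -1.366 2.692 3.857
vertex 0.192 2.286 3.547
vertex -1.954 1.63 2.293
endloop
endfacet
facet normal -0.297 -0.536 -0.790
outer loop
vertex -0.395 1.223 1.983
vertex -0.554 -0.132 2.963
vertex -1.954 1.63 2.293
endloop
endfacet
facet normal 0.094 0.807 -0.584
outer loop
vertex -1.954 1.63 2.293
vertex 0.192 2.286 3.547
vertex -0.395 1.223 1.983
endloop
endfacet
facet normal 0.950 -0.248 -0.189
outer loop
vertex -0.395 1.223 1.983
vertex 0.034 0.93 4.527
vertex -0.554 -0.132 2.963
endloop
endfacet
facet normal 0.950 -0.247 -0.189
outer loop
vertex 0.192 2.286 3.547
vertex 0.034 0.93 4.527
vertex -0.395 1.223 1.983
endloop
endfacet
facet normal -0.446 0.775 -0.447
outer loop
vertex 1.506 -2.76 3.85
vertex 1.299 -3.082 3.498
vertex 1.041 -2.977 3.937
endloop
endfacet
facet normal 0.065 0.249 0.966
outer loop
vertex 1.506 -2.76 3.85
vertex 1.041 -2.977 3.937
vertex 2.021 -4.338 4.222
endloop
endfacet
facet normal -0.444 0.776 -0.447
outer loop
vertex 1.041 -2.977 3.937
vertex 1.299 -3.082 3.498
vertex 0.835 -3.298 3.584
endloop
endfacet
facet normal -0.655 -0.329 0.681
outer loop
vertex 1.041 -2.977 3.937
vertex 0.835 -3.298 3.584
vertex 2.021 -4.338 4.222
endloop
endfacet
facet normal -0.444 0.776 -0.447
outer loop
vertex 0.835 -3.298 3.584
vertex 1.299 -3.082 3.498
vertex 1.093 -3.403 3.145
endloop
endfacet
facet normal -0.599 -0.784 -0.164
outer loop
vertex 0.835 -3.298 3.584
vertex 1.093 -3.403 3.145
vertex 2.021 -4.338 4.222
endloop
endfacet
facet normal -0.445 0.776 -0.446
outer loop
vertex 1.093 -3.403 3.145
vertex 1.299 -3.082 3.498
vertex 1.558 -3.186 3.059
endloop
endfacet
facet normal 0.175 -0.664 -0.727
outer loop
vertex 1.093 -3.403 3.145
vertex 1.558 -3.186 3.059
vertex 2.021 -4.338 4.222
endloop
endfacet
facet normal -0.446 0.776 -0.447
outer loop
vertex 1.558 -3.186 3.059
vertex 1.299 -3.082 3.498
vertex 1.764 -2.865 3.411
endloop
endfacet
facet normal 0.893 -0.088 -0.442
outer loop
vertex 1.558 -3.186 3.059
vertex 1.764 -2.865 3.411
vertex 2.021 -4.338 4.222
endloop
endfacet
facet normal -0.446 0.775 -0.447
outer loop
vertex 1.764 -2.865 3.411
vertex 1.299 -3.082 3.498
vertex 1.506 -2.76 3.85
endloop
endfacet
facet normal 0.837 0.368 0.404
outer loop
vertex 1.764 -2.865 3.411
vertex 1.506 -2.76 3.85
vertex 2.021 -4.338 4.222
endloop
endfacet

endsolid


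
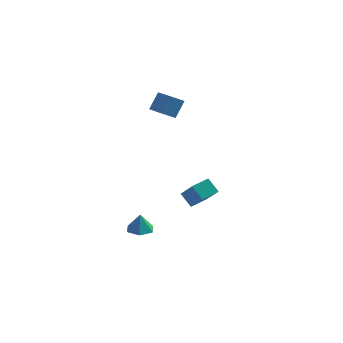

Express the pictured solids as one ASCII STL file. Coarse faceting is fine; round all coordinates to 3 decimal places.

solid 
facet normal -0.615 0.380 0.691
outer loop
vertex 3.16 1.1 -0.75
vertex 3.868 1.843 -0.529
vertex 2.337 2.296 -2.14
endloop
endfacet
facet normal -0.673 -0.708 -0.211
outer loop
vertex 2.952 1.917 -2.831
vertex 3.16 1.1 -0.75
vertex 2.337 2.296 -2.14
endloop
endfacet
facet normal -0.615 0.380 0.691
outer loop
vertex 2.337 2.296 -2.14
vertex 3.868 1.843 -0.529
vertex 3.045 3.04 -1.919
endloop
endfacet
facet normal -0.410 0.595 -0.691
outer loop
vertex 3.045 3.04 -1.919
vertex 2.952 1.917 -2.831
vertex 2.337 2.296 -2.14
endloop
endfacet
facet normal 0.409 -0.596 0.691
outer loop
vertex 3.16 1.1 -0.75
vertex 4.483 1.464 -1.22
vertex 3.868 1.843 -0.529
endloop
endfacet
facet normal -0.674 -0.708 -0.211
outer loop
vertex 3.775 0.72 -1.441
vertex 3.16 1.1 -0.75
vertex 2.952 1.917 -2.831
endloop
endfacet
facet normal 0.409 -0.595 0.692
outer loop
vertex 3.775 0.72 -1.441
vertex 4.483 1.464 -1.22
vertex 3.16 1.1 -0.75
endloop
endfacet
facet normal 0.674 0.708 0.211
outer loop
vertex 3.868 1.843 -0.529
vertex 4.483 1.464 -1.22
vertex 3.045 3.04 -1.919
endloop
endfacet
facet normal -0.409 0.595 -0.691
outer loop
vertex 3.66 2.66 -2.61
vertex 2.952 1.917 -2.831
vertex 3.045 3.04 -1.919
endloop
endfacet
facet normal 0.674 0.708 0.210
outer loop
vertex 3.045 3.04 -1.919
vertex 4.483 1.464 -1.22
vertex 3.66 2.66 -2.61
endloop
endfacet
facet normal 0.615 -0.380 -0.691
outer loop
vertex 3.66 2.66 -2.61
vertex 3.775 0.72 -1.441
vertex 2.952 1.917 -2.831
endloop
endfacet
facet normal 0.615 -0.380 -0.691
outer loop
vertex 4.483 1.464 -1.22
vertex 3.775 0.72 -1.441
vertex 3.66 2.66 -2.61
endloop
endfacet
facet normal -0.004 -0.034 -0.999
outer loop
vertex 1.952 -3.142 -1.704
vertex 1.268 -2.888 -1.71
vertex 1.83 -2.423 -1.728
endloop
endfacet
facet normal 0.845 0.160 0.511
outer loop
vertex 1.952 -3.142 -1.704
vertex 1.83 -2.423 -1.728
vertex 1.272 -2.852 -0.67
endloop
endfacet
facet normal -0.005 -0.033 -0.999
outer loop
vertex 1.83 -2.423 -1.728
vertex 1.268 -2.888 -1.71
vertex 1.146 -2.168 -1.733
endloop
endfacet
facet normal 0.301 0.818 0.490
outer loop
vertex 1.83 -2.423 -1.728
vertex 1.146 -2.168 -1.733
vertex 1.272 -2.852 -0.67
endloop
endfacet
facet normal -0.003 -0.032 -0.999
outer loop
vertex 1.146 -2.168 -1.733
vertex 1.268 -2.888 -1.71
vertex 0.584 -2.633 -1.716
endloop
endfacet
facet normal -0.543 0.675 0.499
outer loop
vertex 1.146 -2.168 -1.733
vertex 0.584 -2.633 -1.716
vertex 1.272 -2.852 -0.67
endloop
endfacet
facet normal -0.004 -0.034 -0.999
outer loop
vertex 0.584 -2.633 -1.716
vertex 1.268 -2.888 -1.71
vertex 0.705 -3.352 -1.692
endloop
endfacet
facet normal -0.841 -0.124 0.527
outer loop
vertex 0.584 -2.633 -1.716
vertex 0.705 -3.352 -1.692
vertex 1.272 -2.852 -0.67
endloop
endfacet
facet normal -0.004 -0.034 -0.999
outer loop
vertex 0.705 -3.352 -1.692
vertex 1.268 -2.888 -1.71
vertex 1.39 -3.607 -1.686
endloop
endfacet
facet normal -0.296 -0.783 0.547
outer loop
vertex 0.705 -3.352 -1.692
vertex 1.39 -3.607 -1.686
vertex 1.272 -2.852 -0.67
endloop
endfacet
facet normal -0.004 -0.034 -0.999
outer loop
vertex 1.39 -3.607 -1.686
vertex 1.268 -2.888 -1.71
vertex 1.952 -3.142 -1.704
endloop
endfacet
facet normal 0.547 -0.640 0.539
outer loop
vertex 1.39 -3.607 -1.686
vertex 1.952 -3.142 -1.704
vertex 1.272 -2.852 -0.67
endloop
endfacet
facet normal -0.295 -0.500 -0.814
outer loop
vertex 1.147 2.791 3.58
vertex 0.311 4.047 3.112
vertex 1.895 3.114 3.111
endloop
endfacet
facet normal 0.529 -0.795 0.296
outer loop
vertex 2.249 3.713 4.088
vertex 1.147 2.791 3.58
vertex 1.895 3.114 3.111
endloop
endfacet
facet normal -0.295 -0.500 -0.814
outer loop
vertex 1.895 3.114 3.111
vertex 0.311 4.047 3.112
vertex 1.059 4.37 2.643
endloop
endfacet
facet normal 0.796 0.344 -0.499
outer loop
vertex 1.059 4.37 2.643
vertex 2.249 3.713 4.088
vertex 1.895 3.114 3.111
endloop
endfacet
facet normal -0.796 -0.344 0.499
outer loop
vertex 1.147 2.791 3.58
vertex 0.665 4.646 4.089
vertex 0.311 4.047 3.112
endloop
endfacet
facet normal 0.529 -0.795 0.296
outer loop
vertex 1.501 3.39 4.557
vertex 1.147 2.791 3.58
vertex 2.249 3.713 4.088
endloop
endfacet
facet normal -0.796 -0.344 0.499
outer loop
vertex 1.501 3.39 4.557
vertex 0.665 4.646 4.089
vertex 1.147 2.791 3.58
endloop
endfacet
facet normal -0.529 0.795 -0.296
outer loop
vertex 0.311 4.047 3.112
vertex 0.665 4.646 4.089
vertex 1.059 4.37 2.643
endloop
endfacet
facet normal 0.796 0.344 -0.499
outer loop
vertex 1.413 4.969 3.62
vertex 2.249 3.713 4.088
vertex 1.059 4.37 2.643
endloop
endfacet
facet normal -0.529 0.795 -0.296
outer loop
vertex 1.059 4.37 2.643
vertex 0.665 4.646 4.089
vertex 1.413 4.969 3.62
endloop
endfacet
facet normal 0.295 0.500 0.814
outer loop
vertex 1.413 4.969 3.62
vertex 1.501 3.39 4.557
vertex 2.249 3.713 4.088
endloop
endfacet
facet normal 0.295 0.500 0.814
outer loop
vertex 0.665 4.646 4.089
vertex 1.501 3.39 4.557
vertex 1.413 4.969 3.62
endloop
endfacet

endsolid


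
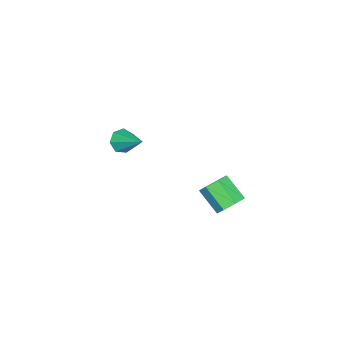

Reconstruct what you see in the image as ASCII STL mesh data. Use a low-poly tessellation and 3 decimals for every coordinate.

solid 
facet normal -0.357 -0.785 -0.506
outer loop
vertex -2.001 -2.522 1.424
vertex -2.575 -2.468 1.745
vertex -2.392 -2.185 1.177
endloop
endfacet
facet normal 0.721 0.454 -0.523
outer loop
vertex -2.001 -2.522 1.424
vertex -2.392 -2.185 1.177
vertex -2.005 -1.212 2.555
endloop
endfacet
facet normal -0.357 -0.785 -0.506
outer loop
vertex -2.392 -2.185 1.177
vertex -2.575 -2.468 1.745
vertex -2.922 -2.061 1.358
endloop
endfacet
facet normal -0.005 0.818 -0.576
outer loop
vertex -2.392 -2.185 1.177
vertex -2.922 -2.061 1.358
vertex -2.005 -1.212 2.555
endloop
endfacet
facet normal -0.356 -0.785 -0.507
outer loop
vertex -2.922 -2.061 1.358
vertex -2.575 -2.468 1.745
vertex -3.19 -2.244 1.83
endloop
endfacet
facet normal -0.634 0.771 -0.061
outer loop
vertex -2.922 -2.061 1.358
vertex -3.19 -2.244 1.83
vertex -2.005 -1.212 2.555
endloop
endfacet
facet normal -0.356 -0.786 -0.506
outer loop
vertex -3.19 -2.244 1.83
vertex -2.575 -2.468 1.745
vertex -2.995 -2.595 2.238
endloop
endfacet
facet normal -0.692 0.350 0.632
outer loop
vertex -3.19 -2.244 1.83
vertex -2.995 -2.595 2.238
vertex -2.005 -1.212 2.555
endloop
endfacet
facet normal -0.357 -0.785 -0.506
outer loop
vertex -2.995 -2.595 2.238
vertex -2.575 -2.468 1.745
vertex -2.484 -2.851 2.275
endloop
endfacet
facet normal -0.135 -0.128 0.982
outer loop
vertex -2.995 -2.595 2.238
vertex -2.484 -2.851 2.275
vertex -2.005 -1.212 2.555
endloop
endfacet
facet normal -0.358 -0.785 -0.506
outer loop
vertex -2.484 -2.851 2.275
vertex -2.575 -2.468 1.745
vertex -2.042 -2.819 1.913
endloop
endfacet
facet normal 0.617 -0.304 0.726
outer loop
vertex -2.484 -2.851 2.275
vertex -2.042 -2.819 1.913
vertex -2.005 -1.212 2.555
endloop
endfacet
facet normal -0.357 -0.785 -0.507
outer loop
vertex -2.042 -2.819 1.913
vertex -2.575 -2.468 1.745
vertex -2.001 -2.522 1.424
endloop
endfacet
facet normal 0.997 -0.045 0.056
outer loop
vertex -2.042 -2.819 1.913
vertex -2.001 -2.522 1.424
vertex -2.005 -1.212 2.555
endloop
endfacet
facet normal 0.285 0.726 -0.626
outer loop
vertex 0.623 3.405 1.463
vertex 0.102 3.82 1.707
vertex 0.769 3.762 1.943
endloop
endfacet
facet normal 0.929 -0.370 -0.008
outer loop
vertex 0.623 3.405 1.463
vertex 0.769 3.762 1.943
vertex 0.24 2.425 2.309
endloop
endfacet
facet normal 0.929 -0.370 -0.007
outer loop
vertex 0.24 2.425 2.309
vertex 0.769 3.762 1.943
vertex 0.386 2.783 2.789
endloop
endfacet
facet normal -0.283 -0.725 0.627
outer loop
vertex 0.24 2.425 2.309
vertex 0.386 2.783 2.789
vertex -0.282 2.84 2.553
endloop
endfacet
facet normal 0.285 0.725 -0.627
outer loop
vertex 0.769 3.762 1.943
vertex 0.102 3.82 1.707
vertex 0.412 4.163 2.245
endloop
endfacet
facet normal 0.764 0.224 0.605
outer loop
vertex 0.769 3.762 1.943
vertex 0.412 4.163 2.245
vertex 0.386 2.783 2.789
endloop
endfacet
facet normal 0.764 0.224 0.605
outer loop
vertex 0.386 2.783 2.789
vertex 0.412 4.163 2.245
vertex 0.029 3.184 3.091
endloop
endfacet
facet normal -0.284 -0.725 0.628
outer loop
vertex 0.386 2.783 2.789
vertex 0.029 3.184 3.091
vertex -0.282 2.84 2.553
endloop
endfacet
facet normal 0.285 0.725 -0.627
outer loop
vertex 0.412 4.163 2.245
vertex 0.102 3.82 1.707
vertex -0.179 4.306 2.142
endloop
endfacet
facet normal 0.024 0.648 0.761
outer loop
vertex 0.412 4.163 2.245
vertex -0.179 4.306 2.142
vertex 0.029 3.184 3.091
endloop
endfacet
facet normal 0.023 0.648 0.761
outer loop
vertex 0.029 3.184 3.091
vertex -0.179 4.306 2.142
vertex -0.562 3.326 2.988
endloop
endfacet
facet normal -0.284 -0.725 0.628
outer loop
vertex 0.029 3.184 3.091
vertex -0.562 3.326 2.988
vertex -0.282 2.84 2.553
endloop
endfacet
facet normal 0.284 0.725 -0.627
outer loop
vertex -0.179 4.306 2.142
vertex 0.102 3.82 1.707
vertex -0.558 4.082 1.711
endloop
endfacet
facet normal -0.736 0.584 0.343
outer loop
vertex -0.179 4.306 2.142
vertex -0.558 4.082 1.711
vertex -0.562 3.326 2.988
endloop
endfacet
facet normal -0.734 0.585 0.344
outer loop
vertex -0.562 3.326 2.988
vertex -0.558 4.082 1.711
vertex -0.942 3.102 2.558
endloop
endfacet
facet normal -0.283 -0.725 0.628
outer loop
vertex -0.562 3.326 2.988
vertex -0.942 3.102 2.558
vertex -0.282 2.84 2.553
endloop
endfacet
facet normal 0.284 0.725 -0.627
outer loop
vertex -0.558 4.082 1.711
vertex 0.102 3.82 1.707
vertex -0.441 3.661 1.277
endloop
endfacet
facet normal -0.940 0.081 -0.332
outer loop
vertex -0.558 4.082 1.711
vertex -0.441 3.661 1.277
vertex -0.942 3.102 2.558
endloop
endfacet
facet normal -0.940 0.080 -0.333
outer loop
vertex -0.942 3.102 2.558
vertex -0.441 3.661 1.277
vertex -0.824 2.681 2.123
endloop
endfacet
facet normal -0.284 -0.726 0.626
outer loop
vertex -0.942 3.102 2.558
vertex -0.824 2.681 2.123
vertex -0.282 2.84 2.553
endloop
endfacet
facet normal 0.284 0.725 -0.627
outer loop
vertex -0.441 3.661 1.277
vertex 0.102 3.82 1.707
vertex 0.085 3.36 1.167
endloop
endfacet
facet normal -0.436 -0.484 -0.759
outer loop
vertex -0.441 3.661 1.277
vertex 0.085 3.36 1.167
vertex -0.824 2.681 2.123
endloop
endfacet
facet normal -0.436 -0.484 -0.759
outer loop
vertex -0.824 2.681 2.123
vertex 0.085 3.36 1.167
vertex -0.298 2.38 2.013
endloop
endfacet
facet normal -0.284 -0.726 0.627
outer loop
vertex -0.824 2.681 2.123
vertex -0.298 2.38 2.013
vertex -0.282 2.84 2.553
endloop
endfacet
facet normal 0.284 0.725 -0.627
outer loop
vertex 0.085 3.36 1.167
vertex 0.102 3.82 1.707
vertex 0.623 3.405 1.463
endloop
endfacet
facet normal 0.395 -0.684 -0.614
outer loop
vertex 0.085 3.36 1.167
vertex 0.623 3.405 1.463
vertex -0.298 2.38 2.013
endloop
endfacet
facet normal 0.395 -0.684 -0.614
outer loop
vertex -0.298 2.38 2.013
vertex 0.623 3.405 1.463
vertex 0.24 2.425 2.309
endloop
endfacet
facet normal -0.284 -0.726 0.627
outer loop
vertex -0.298 2.38 2.013
vertex 0.24 2.425 2.309
vertex -0.282 2.84 2.553
endloop
endfacet

endsolid


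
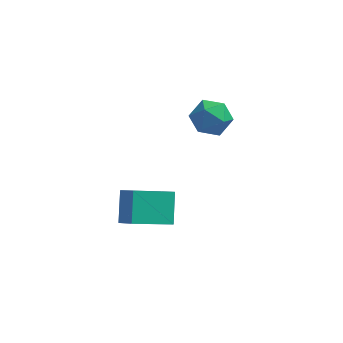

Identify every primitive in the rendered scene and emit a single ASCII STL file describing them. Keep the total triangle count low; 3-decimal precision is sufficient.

solid 
facet normal -0.756 -0.504 0.417
outer loop
vertex -2.769 -0.383 2.321
vertex -3.327 0.038 1.819
vertex -2.649 -1.336 1.386
endloop
endfacet
facet normal 0.648 -0.490 0.583
outer loop
vertex -1.333 -0.458 0.661
vertex -2.769 -0.383 2.321
vertex -2.649 -1.336 1.386
endloop
endfacet
facet normal -0.756 -0.504 0.417
outer loop
vertex -2.649 -1.336 1.386
vertex -3.327 0.038 1.819
vertex -3.207 -0.914 0.885
endloop
endfacet
facet normal 0.089 -0.710 -0.698
outer loop
vertex -3.207 -0.914 0.885
vertex -1.333 -0.458 0.661
vertex -2.649 -1.336 1.386
endloop
endfacet
facet normal -0.090 0.711 0.697
outer loop
vertex -2.769 -0.383 2.321
vertex -2.011 0.916 1.094
vertex -3.327 0.038 1.819
endloop
endfacet
facet normal 0.648 -0.490 0.583
outer loop
vertex -1.453 0.494 1.595
vertex -2.769 -0.383 2.321
vertex -1.333 -0.458 0.661
endloop
endfacet
facet normal -0.089 0.711 0.698
outer loop
vertex -1.453 0.494 1.595
vertex -2.011 0.916 1.094
vertex -2.769 -0.383 2.321
endloop
endfacet
facet normal -0.648 0.490 -0.583
outer loop
vertex -3.327 0.038 1.819
vertex -2.011 0.916 1.094
vertex -3.207 -0.914 0.885
endloop
endfacet
facet normal 0.090 -0.712 -0.697
outer loop
vertex -1.891 -0.037 0.159
vertex -1.333 -0.458 0.661
vertex -3.207 -0.914 0.885
endloop
endfacet
facet normal -0.648 0.490 -0.583
outer loop
vertex -3.207 -0.914 0.885
vertex -2.011 0.916 1.094
vertex -1.891 -0.037 0.159
endloop
endfacet
facet normal 0.756 0.505 -0.417
outer loop
vertex -1.891 -0.037 0.159
vertex -1.453 0.494 1.595
vertex -1.333 -0.458 0.661
endloop
endfacet
facet normal 0.756 0.504 -0.417
outer loop
vertex -2.011 0.916 1.094
vertex -1.453 0.494 1.595
vertex -1.891 -0.037 0.159
endloop
endfacet
facet normal -0.608 -0.656 0.446
outer loop
vertex -1.511 3.69 2.996
vertex -0.923 3.058 2.868
vertex -0.9 3.534 3.599
endloop
endfacet
facet normal -0.702 -0.000 0.712
outer loop
vertex -1.511 3.69 2.996
vertex -0.9 3.534 3.599
vertex -1.11 4.356 3.392
endloop
endfacet
facet normal -0.886 0.431 0.172
outer loop
vertex -1.511 3.69 2.996
vertex -1.11 4.356 3.392
vertex -1.262 4.387 2.534
endloop
endfacet
facet normal -0.904 0.041 -0.425
outer loop
vertex -1.511 3.69 2.996
vertex -1.262 4.387 2.534
vertex -1.146 3.585 2.21
endloop
endfacet
facet normal -0.733 -0.630 -0.256
outer loop
vertex -1.511 3.69 2.996
vertex -1.146 3.585 2.21
vertex -0.923 3.058 2.868
endloop
endfacet
facet normal -0.078 0.225 0.971
outer loop
vertex -1.11 4.356 3.392
vertex -0.9 3.534 3.599
vertex -0.274 4.135 3.51
endloop
endfacet
facet normal 0.075 -0.837 0.542
outer loop
vertex -0.9 3.534 3.599
vertex -0.923 3.058 2.868
vertex -0.158 3.333 3.186
endloop
endfacet
facet normal -0.126 -0.795 -0.594
outer loop
vertex -0.923 3.058 2.868
vertex -1.146 3.585 2.21
vertex -0.31 3.364 2.328
endloop
endfacet
facet normal -0.404 0.292 -0.867
outer loop
vertex -1.146 3.585 2.21
vertex -1.262 4.387 2.534
vertex -0.52 4.186 2.121
endloop
endfacet
facet normal -0.373 0.923 0.099
outer loop
vertex -1.262 4.387 2.534
vertex -1.11 4.356 3.392
vertex -0.497 4.662 2.852
endloop
endfacet
facet normal 0.904 -0.041 0.425
outer loop
vertex 0.091 4.03 2.724
vertex -0.274 4.135 3.51
vertex -0.158 3.333 3.186
endloop
endfacet
facet normal 0.886 -0.431 -0.172
outer loop
vertex 0.091 4.03 2.724
vertex -0.158 3.333 3.186
vertex -0.31 3.364 2.328
endloop
endfacet
facet normal 0.702 0.000 -0.712
outer loop
vertex 0.091 4.03 2.724
vertex -0.31 3.364 2.328
vertex -0.52 4.186 2.121
endloop
endfacet
facet normal 0.608 0.656 -0.446
outer loop
vertex 0.091 4.03 2.724
vertex -0.52 4.186 2.121
vertex -0.497 4.662 2.852
endloop
endfacet
facet normal 0.733 0.630 0.256
outer loop
vertex 0.091 4.03 2.724
vertex -0.497 4.662 2.852
vertex -0.274 4.135 3.51
endloop
endfacet
facet normal 0.404 -0.292 0.867
outer loop
vertex -0.158 3.333 3.186
vertex -0.274 4.135 3.51
vertex -0.9 3.534 3.599
endloop
endfacet
facet normal 0.373 -0.923 -0.099
outer loop
vertex -0.31 3.364 2.328
vertex -0.158 3.333 3.186
vertex -0.923 3.058 2.868
endloop
endfacet
facet normal 0.078 -0.225 -0.971
outer loop
vertex -0.52 4.186 2.121
vertex -0.31 3.364 2.328
vertex -1.146 3.585 2.21
endloop
endfacet
facet normal -0.075 0.837 -0.542
outer loop
vertex -0.497 4.662 2.852
vertex -0.52 4.186 2.121
vertex -1.262 4.387 2.534
endloop
endfacet
facet normal 0.126 0.795 0.594
outer loop
vertex -0.274 4.135 3.51
vertex -0.497 4.662 2.852
vertex -1.11 4.356 3.392
endloop
endfacet

endsolid


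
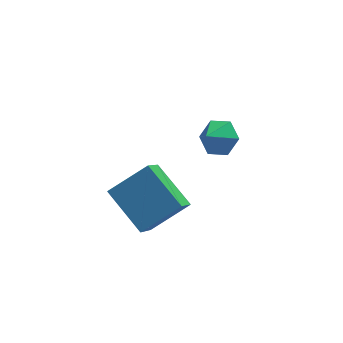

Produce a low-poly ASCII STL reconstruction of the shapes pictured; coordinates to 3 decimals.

solid 
facet normal 0.574 0.471 -0.669
outer loop
vertex 0.255 2.515 -1.176
vertex -0.411 2.955 -1.438
vertex 0.07 3.251 -0.817
endloop
endfacet
facet normal 0.317 -0.350 0.881
outer loop
vertex 0.255 2.515 -1.176
vertex 0.07 3.251 -0.817
vertex -1.009 2.465 -0.742
endloop
endfacet
facet normal 0.574 0.471 -0.669
outer loop
vertex 0.07 3.251 -0.817
vertex -0.411 2.955 -1.438
vertex -0.596 3.691 -1.079
endloop
endfacet
facet normal -0.162 0.312 0.936
outer loop
vertex 0.07 3.251 -0.817
vertex -0.596 3.691 -1.079
vertex -1.009 2.465 -0.742
endloop
endfacet
facet normal 0.574 0.471 -0.669
outer loop
vertex -0.596 3.691 -1.079
vertex -0.411 2.955 -1.438
vertex -1.077 3.395 -1.7
endloop
endfacet
facet normal -0.808 0.393 0.439
outer loop
vertex -0.596 3.691 -1.079
vertex -1.077 3.395 -1.7
vertex -1.009 2.465 -0.742
endloop
endfacet
facet normal 0.575 0.471 -0.669
outer loop
vertex -1.077 3.395 -1.7
vertex -0.411 2.955 -1.438
vertex -0.893 2.659 -2.06
endloop
endfacet
facet normal -0.976 -0.188 -0.114
outer loop
vertex -1.077 3.395 -1.7
vertex -0.893 2.659 -2.06
vertex -1.009 2.465 -0.742
endloop
endfacet
facet normal 0.575 0.471 -0.669
outer loop
vertex -0.893 2.659 -2.06
vertex -0.411 2.955 -1.438
vertex -0.227 2.219 -1.798
endloop
endfacet
facet normal -0.496 -0.852 -0.169
outer loop
vertex -0.893 2.659 -2.06
vertex -0.227 2.219 -1.798
vertex -1.009 2.465 -0.742
endloop
endfacet
facet normal 0.575 0.471 -0.669
outer loop
vertex -0.227 2.219 -1.798
vertex -0.411 2.955 -1.438
vertex 0.255 2.515 -1.176
endloop
endfacet
facet normal 0.150 -0.933 0.328
outer loop
vertex -0.227 2.219 -1.798
vertex 0.255 2.515 -1.176
vertex -1.009 2.465 -0.742
endloop
endfacet
facet normal -0.837 -0.174 -0.519
outer loop
vertex -4.209 -2.314 -0.849
vertex -5.128 -0.803 0.125
vertex -3.682 -1.207 -2.07
endloop
endfacet
facet normal 0.455 -0.749 -0.482
outer loop
vertex -2.192 -0.897 -1.145
vertex -4.209 -2.314 -0.849
vertex -3.682 -1.207 -2.07
endloop
endfacet
facet normal -0.837 -0.174 -0.519
outer loop
vertex -3.682 -1.207 -2.07
vertex -5.128 -0.803 0.125
vertex -4.601 0.305 -1.095
endloop
endfacet
facet normal 0.305 0.640 -0.705
outer loop
vertex -4.601 0.305 -1.095
vertex -2.192 -0.897 -1.145
vertex -3.682 -1.207 -2.07
endloop
endfacet
facet normal -0.305 -0.640 0.705
outer loop
vertex -4.209 -2.314 -0.849
vertex -3.638 -0.493 1.05
vertex -5.128 -0.803 0.125
endloop
endfacet
facet normal 0.455 -0.748 -0.483
outer loop
vertex -2.719 -2.005 0.075
vertex -4.209 -2.314 -0.849
vertex -2.192 -0.897 -1.145
endloop
endfacet
facet normal -0.305 -0.640 0.705
outer loop
vertex -2.719 -2.005 0.075
vertex -3.638 -0.493 1.05
vertex -4.209 -2.314 -0.849
endloop
endfacet
facet normal -0.455 0.748 0.483
outer loop
vertex -5.128 -0.803 0.125
vertex -3.638 -0.493 1.05
vertex -4.601 0.305 -1.095
endloop
endfacet
facet normal 0.305 0.640 -0.705
outer loop
vertex -3.111 0.614 -0.171
vertex -2.192 -0.897 -1.145
vertex -4.601 0.305 -1.095
endloop
endfacet
facet normal -0.455 0.749 0.483
outer loop
vertex -4.601 0.305 -1.095
vertex -3.638 -0.493 1.05
vertex -3.111 0.614 -0.171
endloop
endfacet
facet normal 0.837 0.174 0.519
outer loop
vertex -3.111 0.614 -0.171
vertex -2.719 -2.005 0.075
vertex -2.192 -0.897 -1.145
endloop
endfacet
facet normal 0.837 0.174 0.519
outer loop
vertex -3.638 -0.493 1.05
vertex -2.719 -2.005 0.075
vertex -3.111 0.614 -0.171
endloop
endfacet

endsolid
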